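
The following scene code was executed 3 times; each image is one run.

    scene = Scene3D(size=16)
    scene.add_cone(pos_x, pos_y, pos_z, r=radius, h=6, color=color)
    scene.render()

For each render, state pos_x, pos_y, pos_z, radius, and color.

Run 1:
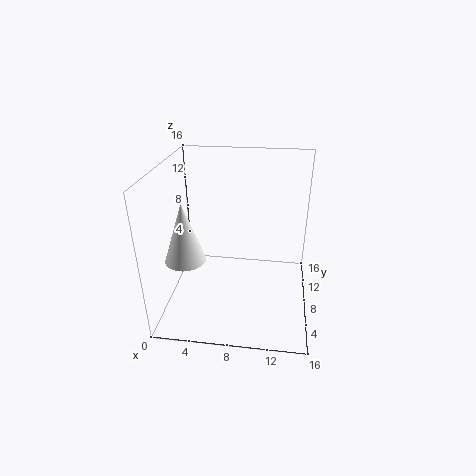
pos_x = 3.5, pos_y = 3, pos_z = 8, radius = 2, color = 'white'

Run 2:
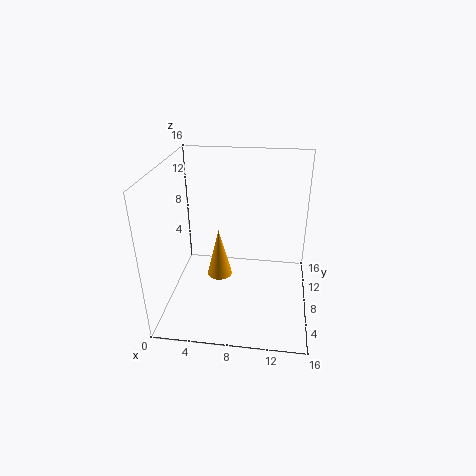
pos_x = 5.5, pos_y = 9.5, pos_z = 2, radius = 1.5, color = 'orange'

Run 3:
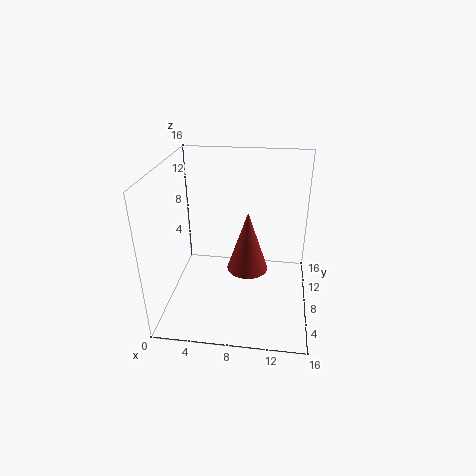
pos_x = 9.5, pos_y = 4, pos_z = 7, radius = 2, color = 'brown'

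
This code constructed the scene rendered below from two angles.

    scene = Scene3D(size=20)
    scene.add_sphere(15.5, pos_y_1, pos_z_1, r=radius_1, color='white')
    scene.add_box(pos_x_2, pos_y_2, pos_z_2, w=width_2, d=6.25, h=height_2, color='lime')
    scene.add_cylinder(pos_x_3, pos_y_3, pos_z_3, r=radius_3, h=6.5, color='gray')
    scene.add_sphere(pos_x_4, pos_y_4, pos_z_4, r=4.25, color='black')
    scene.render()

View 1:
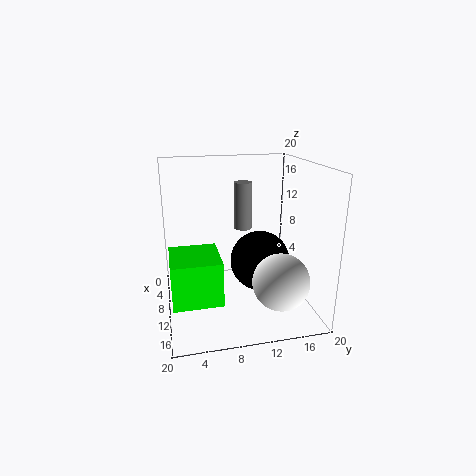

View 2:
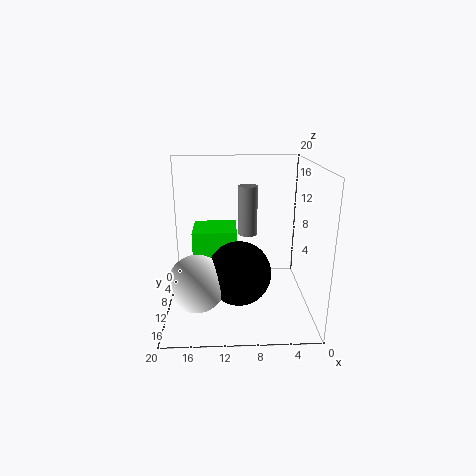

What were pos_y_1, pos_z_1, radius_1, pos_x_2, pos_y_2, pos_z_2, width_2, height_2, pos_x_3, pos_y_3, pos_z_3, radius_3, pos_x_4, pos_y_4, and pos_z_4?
pos_y_1 = 14.5
pos_z_1 = 5.5
radius_1 = 3.75
pos_x_2 = 10
pos_y_2 = 0.5
pos_z_2 = 3.75
width_2 = 6.75
height_2 = 5.75
pos_x_3 = 8.75
pos_y_3 = 11
pos_z_3 = 11
radius_3 = 1.25
pos_x_4 = 10
pos_y_4 = 13.25
pos_z_4 = 6.25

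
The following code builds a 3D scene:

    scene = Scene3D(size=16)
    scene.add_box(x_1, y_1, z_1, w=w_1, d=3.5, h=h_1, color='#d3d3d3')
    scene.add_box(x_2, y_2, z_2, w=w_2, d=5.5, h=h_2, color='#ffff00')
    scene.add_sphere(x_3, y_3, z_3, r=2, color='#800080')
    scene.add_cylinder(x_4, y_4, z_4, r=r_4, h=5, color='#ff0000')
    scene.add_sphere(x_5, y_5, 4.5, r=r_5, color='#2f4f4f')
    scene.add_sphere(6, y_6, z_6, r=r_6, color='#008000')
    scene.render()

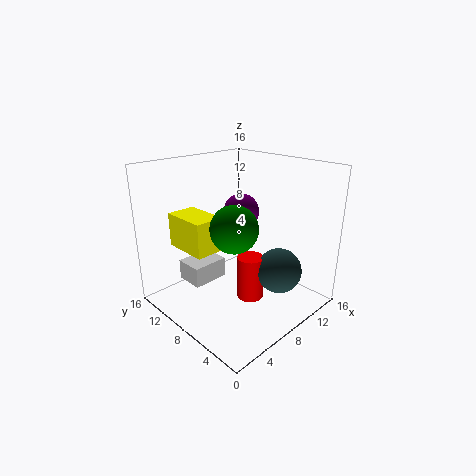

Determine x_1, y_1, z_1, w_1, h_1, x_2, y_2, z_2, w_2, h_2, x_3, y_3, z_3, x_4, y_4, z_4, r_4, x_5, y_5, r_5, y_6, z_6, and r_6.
x_1 = 5; y_1 = 12; z_1 = 1; w_1 = 4.5; h_1 = 2.5; x_2 = 4; y_2 = 10; z_2 = 6; w_2 = 3.5; h_2 = 4; x_3 = 9.5; y_3 = 9; z_3 = 10.5; x_4 = 8.5; y_4 = 6.5; z_4 = 1; r_4 = 1.5; x_5 = 10.5; y_5 = 4; r_5 = 2.5; y_6 = 6.5; z_6 = 10; r_6 = 2.5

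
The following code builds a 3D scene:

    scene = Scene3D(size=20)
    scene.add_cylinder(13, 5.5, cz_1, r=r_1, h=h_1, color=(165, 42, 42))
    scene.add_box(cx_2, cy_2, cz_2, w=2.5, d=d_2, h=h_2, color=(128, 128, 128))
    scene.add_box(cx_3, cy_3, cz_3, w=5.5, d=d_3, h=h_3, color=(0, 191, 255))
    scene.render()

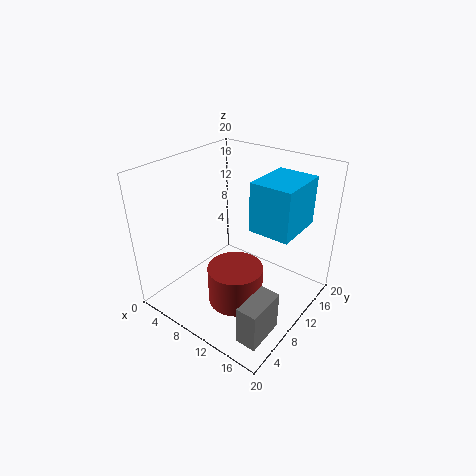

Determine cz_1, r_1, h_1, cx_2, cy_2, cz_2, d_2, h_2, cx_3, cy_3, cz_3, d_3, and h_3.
cz_1 = 4
r_1 = 3.5
h_1 = 5
cx_2 = 17
cy_2 = 0.5
cz_2 = 3
d_2 = 5
h_2 = 5
cx_3 = 12.5
cy_3 = 9
cz_3 = 12.5
d_3 = 7
h_3 = 6.5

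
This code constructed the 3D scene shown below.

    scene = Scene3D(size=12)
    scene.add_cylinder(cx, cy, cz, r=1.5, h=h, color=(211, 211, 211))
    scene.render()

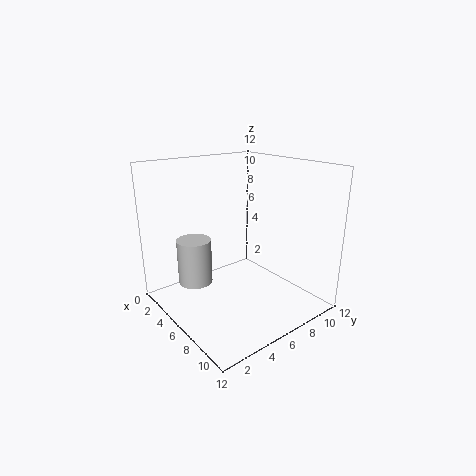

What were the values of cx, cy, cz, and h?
cx = 3
cy = 3.5
cz = 1.5
h = 4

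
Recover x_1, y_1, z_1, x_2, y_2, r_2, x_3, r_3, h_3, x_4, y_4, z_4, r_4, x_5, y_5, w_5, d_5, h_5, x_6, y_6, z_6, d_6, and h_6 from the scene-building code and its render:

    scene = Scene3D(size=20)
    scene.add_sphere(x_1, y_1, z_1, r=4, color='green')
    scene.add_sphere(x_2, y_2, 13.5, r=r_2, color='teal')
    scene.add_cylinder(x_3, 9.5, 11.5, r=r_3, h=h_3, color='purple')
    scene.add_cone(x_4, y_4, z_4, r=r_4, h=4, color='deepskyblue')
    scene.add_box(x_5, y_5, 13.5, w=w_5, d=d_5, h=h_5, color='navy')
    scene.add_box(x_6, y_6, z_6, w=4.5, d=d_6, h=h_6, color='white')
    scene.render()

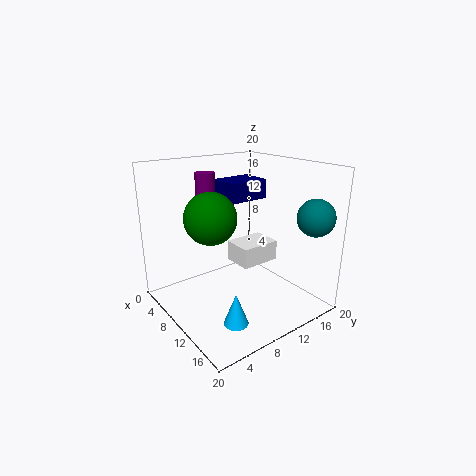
x_1 = 4.5; y_1 = 9; z_1 = 11.5; x_2 = 17.5; y_2 = 17; r_2 = 2.5; x_3 = 2.5; r_3 = 1.5; h_3 = 6.5; x_4 = 17; y_4 = 4.5; z_4 = 2.5; r_4 = 1.5; x_5 = 1; y_5 = 12; w_5 = 5; d_5 = 6.5; h_5 = 3; x_6 = 6; y_6 = 11; z_6 = 5; d_6 = 6; h_6 = 3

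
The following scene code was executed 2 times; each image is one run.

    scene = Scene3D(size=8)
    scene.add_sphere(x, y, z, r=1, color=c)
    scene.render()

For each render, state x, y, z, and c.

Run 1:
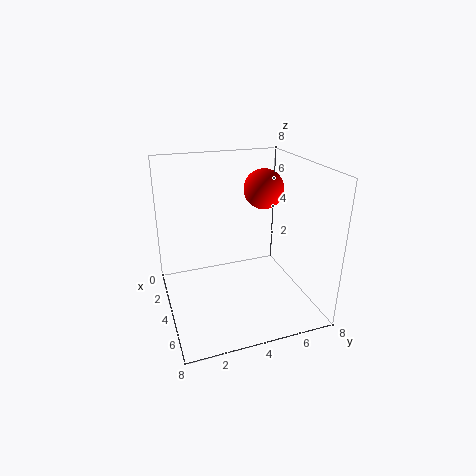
x = 5, y = 5, z = 7, c = 'red'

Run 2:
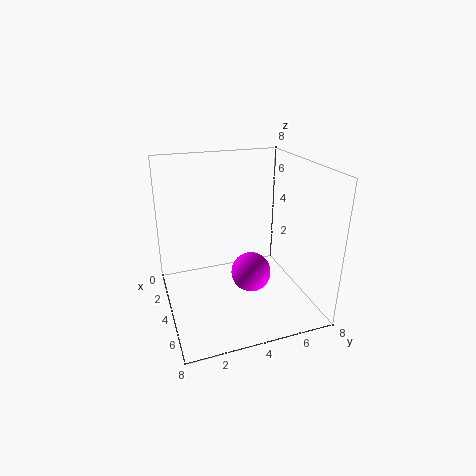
x = 6, y = 4, z = 3, c = 'magenta'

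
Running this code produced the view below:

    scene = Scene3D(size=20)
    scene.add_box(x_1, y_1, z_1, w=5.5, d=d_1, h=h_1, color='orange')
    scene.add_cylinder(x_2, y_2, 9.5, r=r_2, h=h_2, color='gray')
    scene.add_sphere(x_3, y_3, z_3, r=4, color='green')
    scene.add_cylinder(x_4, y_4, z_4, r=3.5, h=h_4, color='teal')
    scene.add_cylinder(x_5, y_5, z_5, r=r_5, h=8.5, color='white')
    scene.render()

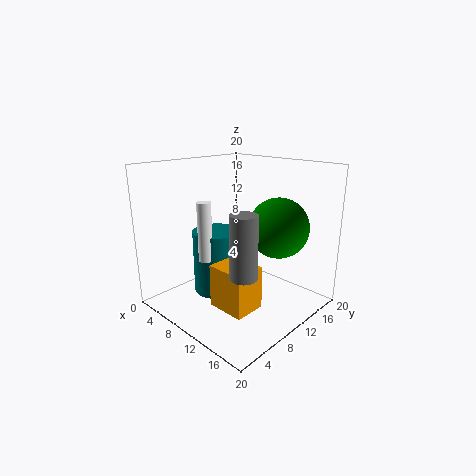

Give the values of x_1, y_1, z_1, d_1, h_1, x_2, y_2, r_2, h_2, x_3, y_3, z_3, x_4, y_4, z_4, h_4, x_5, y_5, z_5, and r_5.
x_1 = 9
y_1 = 5.5
z_1 = 1
d_1 = 4.5
h_1 = 6
x_2 = 18
y_2 = 2.5
r_2 = 1.5
h_2 = 7
x_3 = 15
y_3 = 12.5
z_3 = 12
x_4 = 5.5
y_4 = 10
z_4 = 0.5
h_4 = 9.5
x_5 = 6.5
y_5 = 7
z_5 = 6.5
r_5 = 1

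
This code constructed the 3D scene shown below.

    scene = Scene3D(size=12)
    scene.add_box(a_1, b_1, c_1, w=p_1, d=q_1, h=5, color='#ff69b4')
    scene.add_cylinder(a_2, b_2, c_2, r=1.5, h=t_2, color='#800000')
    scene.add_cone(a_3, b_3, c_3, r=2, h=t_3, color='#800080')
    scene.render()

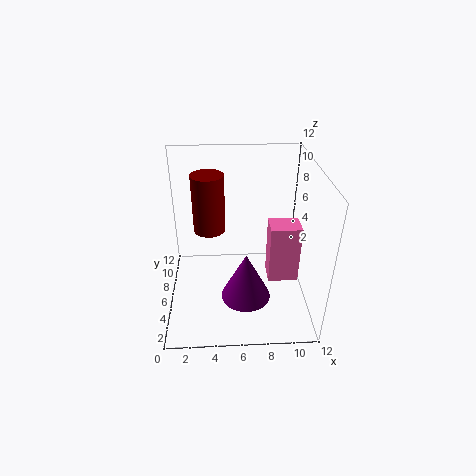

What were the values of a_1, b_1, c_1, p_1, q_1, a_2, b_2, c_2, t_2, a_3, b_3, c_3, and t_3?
a_1 = 8.5
b_1 = 4.5
c_1 = 2.5
p_1 = 2.5
q_1 = 2
a_2 = 3.5
b_2 = 10
c_2 = 4.5
t_2 = 5.5
a_3 = 6.5
b_3 = 3.5
c_3 = 2
t_3 = 4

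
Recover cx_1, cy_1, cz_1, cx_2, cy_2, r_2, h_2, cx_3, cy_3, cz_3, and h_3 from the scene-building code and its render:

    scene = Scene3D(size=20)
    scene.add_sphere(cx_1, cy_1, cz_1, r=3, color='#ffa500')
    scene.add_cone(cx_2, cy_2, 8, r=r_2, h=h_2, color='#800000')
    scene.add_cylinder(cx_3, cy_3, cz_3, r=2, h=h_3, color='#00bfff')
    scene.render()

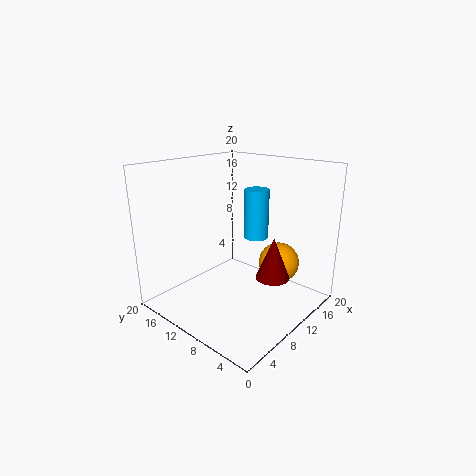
cx_1 = 16
cy_1 = 7
cz_1 = 5
cx_2 = 7
cy_2 = 2
r_2 = 2
h_2 = 5
cx_3 = 18
cy_3 = 13
cz_3 = 7
h_3 = 8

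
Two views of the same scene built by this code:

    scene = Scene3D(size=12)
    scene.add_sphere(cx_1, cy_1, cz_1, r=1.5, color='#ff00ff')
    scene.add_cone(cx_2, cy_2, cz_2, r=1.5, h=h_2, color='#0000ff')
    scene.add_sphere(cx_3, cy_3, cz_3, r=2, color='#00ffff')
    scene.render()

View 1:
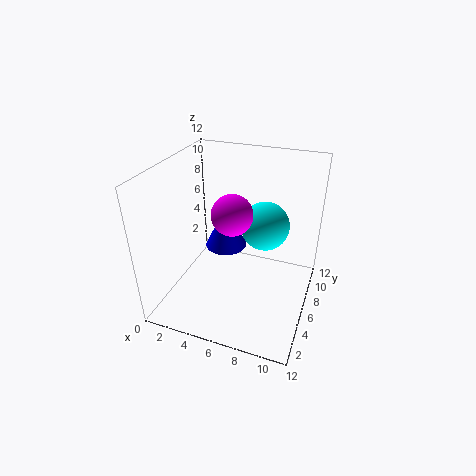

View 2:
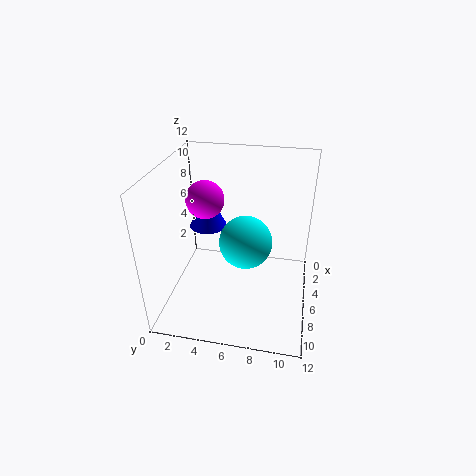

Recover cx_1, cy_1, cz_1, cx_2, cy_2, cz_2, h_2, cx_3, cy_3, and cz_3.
cx_1 = 6.5, cy_1 = 3.5, cz_1 = 9.5, cx_2 = 6, cy_2 = 3.5, cz_2 = 7, h_2 = 3, cx_3 = 8, cy_3 = 7, cz_3 = 7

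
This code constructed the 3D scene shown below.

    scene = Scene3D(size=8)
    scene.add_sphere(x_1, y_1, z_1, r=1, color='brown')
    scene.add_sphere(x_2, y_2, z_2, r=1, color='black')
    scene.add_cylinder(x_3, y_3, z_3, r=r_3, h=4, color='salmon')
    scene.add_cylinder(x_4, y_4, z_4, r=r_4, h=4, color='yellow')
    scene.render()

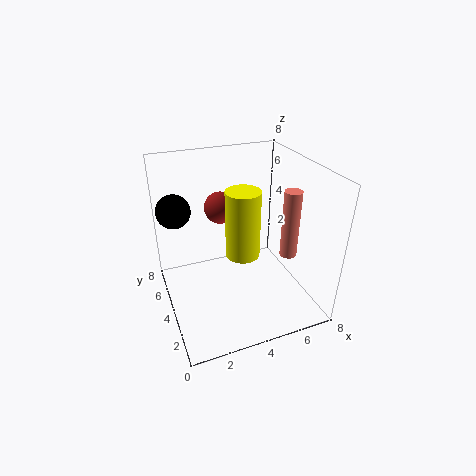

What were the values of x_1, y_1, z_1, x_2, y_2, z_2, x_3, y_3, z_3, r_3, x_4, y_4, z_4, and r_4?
x_1 = 4; y_1 = 7; z_1 = 4.5; x_2 = 1; y_2 = 6.5; z_2 = 5; x_3 = 7; y_3 = 3.5; z_3 = 2.5; r_3 = 0.5; x_4 = 4.5; y_4 = 4.5; z_4 = 2.5; r_4 = 1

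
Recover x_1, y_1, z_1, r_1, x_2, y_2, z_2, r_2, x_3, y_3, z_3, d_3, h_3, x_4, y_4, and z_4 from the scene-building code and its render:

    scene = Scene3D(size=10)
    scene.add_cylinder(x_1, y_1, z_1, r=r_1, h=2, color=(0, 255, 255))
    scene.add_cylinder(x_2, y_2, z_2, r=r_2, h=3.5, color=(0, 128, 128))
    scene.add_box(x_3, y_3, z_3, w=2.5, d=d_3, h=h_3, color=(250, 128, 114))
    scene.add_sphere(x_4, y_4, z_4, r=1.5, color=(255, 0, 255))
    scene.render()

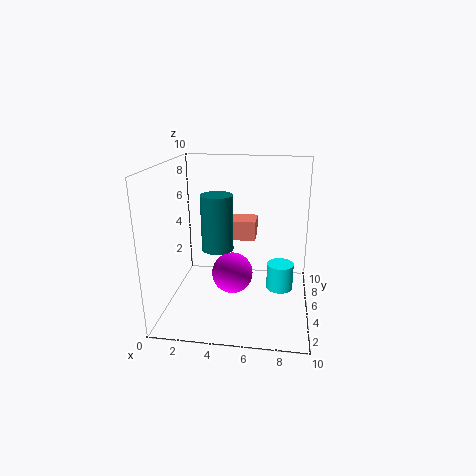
x_1 = 8; y_1 = 6.5; z_1 = 0.5; r_1 = 1; x_2 = 4; y_2 = 3; z_2 = 5; r_2 = 1; x_3 = 3.5; y_3 = 7; z_3 = 4; d_3 = 2; h_3 = 1.5; x_4 = 4.5; y_4 = 5.5; z_4 = 2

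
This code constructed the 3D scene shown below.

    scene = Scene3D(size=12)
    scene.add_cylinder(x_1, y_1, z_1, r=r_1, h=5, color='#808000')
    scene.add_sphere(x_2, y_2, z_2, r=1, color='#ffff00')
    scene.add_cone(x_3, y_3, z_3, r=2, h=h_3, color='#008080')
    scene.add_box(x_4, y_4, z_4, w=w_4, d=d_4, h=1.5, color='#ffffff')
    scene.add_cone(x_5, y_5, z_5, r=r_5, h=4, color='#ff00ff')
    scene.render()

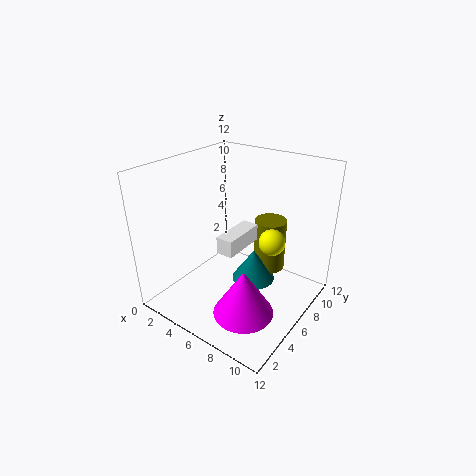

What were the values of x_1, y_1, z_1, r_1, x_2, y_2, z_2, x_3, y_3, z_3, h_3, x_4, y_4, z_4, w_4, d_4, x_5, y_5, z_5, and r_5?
x_1 = 6.5; y_1 = 10.5; z_1 = 1; r_1 = 1.5; x_2 = 9.5; y_2 = 5.5; z_2 = 7; x_3 = 6; y_3 = 8.5; z_3 = 0.5; h_3 = 3; x_4 = 4.5; y_4 = 5; z_4 = 4.5; w_4 = 1.5; d_4 = 4; x_5 = 8; y_5 = 4; z_5 = 0.5; r_5 = 2.5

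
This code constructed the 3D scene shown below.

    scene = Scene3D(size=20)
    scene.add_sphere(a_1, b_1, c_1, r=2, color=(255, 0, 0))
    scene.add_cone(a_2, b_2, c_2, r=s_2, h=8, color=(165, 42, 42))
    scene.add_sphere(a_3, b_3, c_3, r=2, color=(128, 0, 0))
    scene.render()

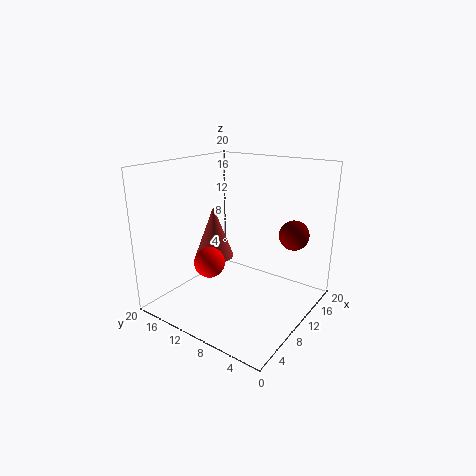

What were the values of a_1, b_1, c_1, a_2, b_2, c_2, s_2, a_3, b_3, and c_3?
a_1 = 5; b_1 = 11; c_1 = 8; a_2 = 12; b_2 = 16; c_2 = 5; s_2 = 3; a_3 = 13; b_3 = 3; c_3 = 11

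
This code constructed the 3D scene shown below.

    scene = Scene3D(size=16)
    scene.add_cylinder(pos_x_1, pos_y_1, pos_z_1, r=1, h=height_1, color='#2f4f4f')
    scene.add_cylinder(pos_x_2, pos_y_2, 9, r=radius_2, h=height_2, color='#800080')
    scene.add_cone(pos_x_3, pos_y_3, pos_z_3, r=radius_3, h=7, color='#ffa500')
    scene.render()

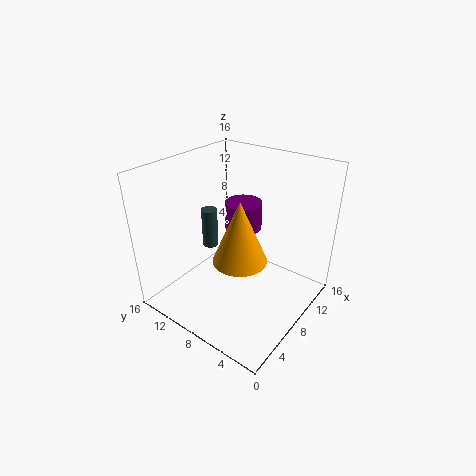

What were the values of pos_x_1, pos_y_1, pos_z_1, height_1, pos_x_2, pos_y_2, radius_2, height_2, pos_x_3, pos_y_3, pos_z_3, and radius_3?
pos_x_1 = 10, pos_y_1 = 14, pos_z_1 = 4, height_1 = 5, pos_x_2 = 9, pos_y_2 = 8, radius_2 = 2, height_2 = 3, pos_x_3 = 7, pos_y_3 = 7, pos_z_3 = 6, radius_3 = 3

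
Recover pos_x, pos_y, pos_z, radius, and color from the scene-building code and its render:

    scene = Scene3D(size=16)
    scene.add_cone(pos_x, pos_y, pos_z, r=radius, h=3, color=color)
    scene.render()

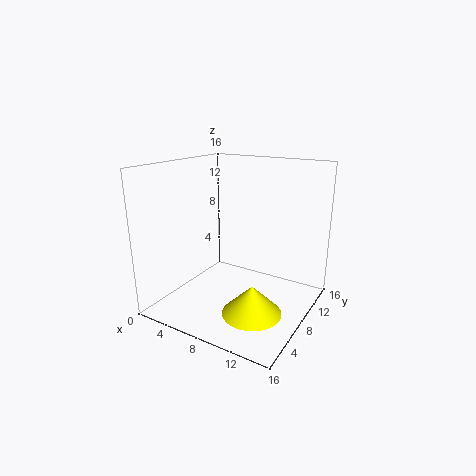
pos_x = 12; pos_y = 4; pos_z = 2; radius = 3; color = 'yellow'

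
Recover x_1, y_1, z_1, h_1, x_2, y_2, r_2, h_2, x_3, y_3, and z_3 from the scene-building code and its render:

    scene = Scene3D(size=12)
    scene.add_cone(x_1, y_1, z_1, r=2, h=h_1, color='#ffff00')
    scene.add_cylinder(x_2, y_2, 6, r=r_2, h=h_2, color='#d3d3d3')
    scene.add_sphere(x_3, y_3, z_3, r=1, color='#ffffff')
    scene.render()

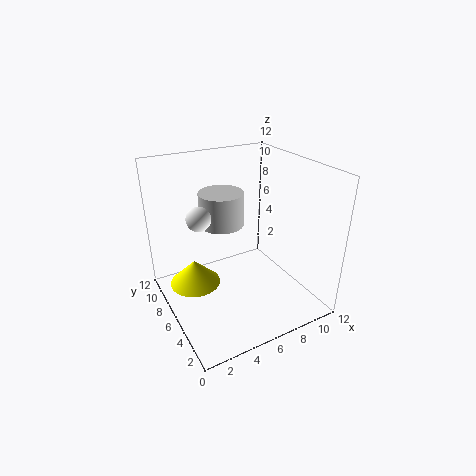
x_1 = 2
y_1 = 6
z_1 = 3
h_1 = 2
x_2 = 6
y_2 = 9
r_2 = 2
h_2 = 3
x_3 = 3
y_3 = 7
z_3 = 8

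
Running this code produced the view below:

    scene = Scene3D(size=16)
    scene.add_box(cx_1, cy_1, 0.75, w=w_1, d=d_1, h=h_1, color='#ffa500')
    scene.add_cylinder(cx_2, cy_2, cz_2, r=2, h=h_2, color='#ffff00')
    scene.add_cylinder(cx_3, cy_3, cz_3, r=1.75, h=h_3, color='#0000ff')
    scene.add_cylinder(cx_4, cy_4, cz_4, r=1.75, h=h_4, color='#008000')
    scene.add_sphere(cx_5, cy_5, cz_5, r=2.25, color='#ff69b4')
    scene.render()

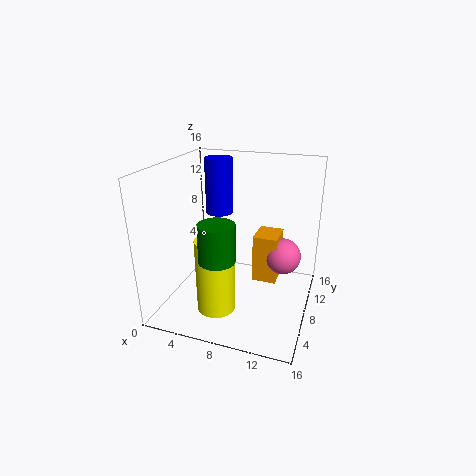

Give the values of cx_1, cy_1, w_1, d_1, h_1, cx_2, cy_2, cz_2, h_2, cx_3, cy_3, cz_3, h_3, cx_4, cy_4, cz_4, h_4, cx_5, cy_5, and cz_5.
cx_1 = 8.75, cy_1 = 11.25, w_1 = 3, d_1 = 3.75, h_1 = 6, cx_2 = 7.25, cy_2 = 3.25, cz_2 = 2, h_2 = 7.75, cx_3 = 3.5, cy_3 = 13.75, cz_3 = 8.5, h_3 = 7, cx_4 = 8, cy_4 = 2, cz_4 = 8.25, h_4 = 3.75, cx_5 = 12.25, cy_5 = 12.75, cz_5 = 4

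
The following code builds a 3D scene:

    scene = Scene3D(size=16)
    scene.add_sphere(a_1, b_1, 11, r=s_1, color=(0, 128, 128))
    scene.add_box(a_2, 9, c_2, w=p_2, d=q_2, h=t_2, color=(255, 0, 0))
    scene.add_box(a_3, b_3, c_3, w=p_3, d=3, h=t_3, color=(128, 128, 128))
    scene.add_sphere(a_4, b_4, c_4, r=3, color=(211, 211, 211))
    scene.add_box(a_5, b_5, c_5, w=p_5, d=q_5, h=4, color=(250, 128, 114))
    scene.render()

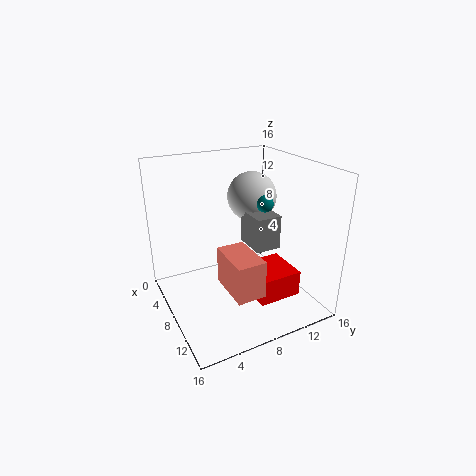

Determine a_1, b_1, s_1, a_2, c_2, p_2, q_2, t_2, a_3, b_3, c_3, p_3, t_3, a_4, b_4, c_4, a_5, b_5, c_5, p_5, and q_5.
a_1 = 7; b_1 = 12; s_1 = 1; a_2 = 7; c_2 = 1; p_2 = 5; q_2 = 5; t_2 = 3; a_3 = 5; b_3 = 10; c_3 = 6; p_3 = 4; t_3 = 4; a_4 = 4; b_4 = 12; c_4 = 11; a_5 = 9; b_5 = 5; c_5 = 4; p_5 = 5; q_5 = 3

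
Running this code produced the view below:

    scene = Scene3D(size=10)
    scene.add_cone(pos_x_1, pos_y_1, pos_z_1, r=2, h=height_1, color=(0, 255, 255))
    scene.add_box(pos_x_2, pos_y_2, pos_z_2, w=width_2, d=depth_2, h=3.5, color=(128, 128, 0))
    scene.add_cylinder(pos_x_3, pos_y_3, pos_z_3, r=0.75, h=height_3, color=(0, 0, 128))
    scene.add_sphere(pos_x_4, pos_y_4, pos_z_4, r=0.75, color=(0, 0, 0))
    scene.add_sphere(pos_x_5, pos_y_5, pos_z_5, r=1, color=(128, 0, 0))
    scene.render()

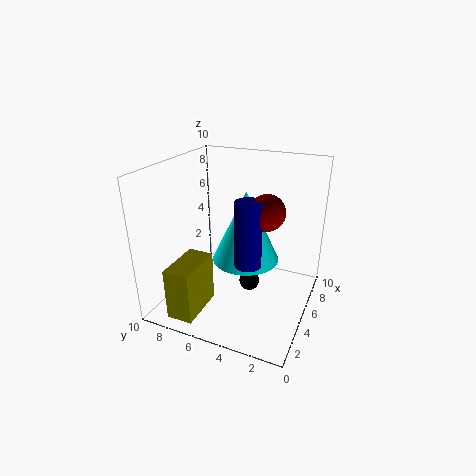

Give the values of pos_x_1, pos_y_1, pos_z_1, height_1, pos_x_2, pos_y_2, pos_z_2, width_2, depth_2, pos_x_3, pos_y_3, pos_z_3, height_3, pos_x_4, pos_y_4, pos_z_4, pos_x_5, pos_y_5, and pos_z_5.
pos_x_1 = 2.75, pos_y_1 = 3.5, pos_z_1 = 5, height_1 = 4.25, pos_x_2 = 0.25, pos_y_2 = 6.25, pos_z_2 = 0.75, width_2 = 3.25, depth_2 = 1.75, pos_x_3 = 1.25, pos_y_3 = 2.75, pos_z_3 = 5.5, height_3 = 3.75, pos_x_4 = 6, pos_y_4 = 4.5, pos_z_4 = 1, pos_x_5 = 2, pos_y_5 = 2, pos_z_5 = 8.5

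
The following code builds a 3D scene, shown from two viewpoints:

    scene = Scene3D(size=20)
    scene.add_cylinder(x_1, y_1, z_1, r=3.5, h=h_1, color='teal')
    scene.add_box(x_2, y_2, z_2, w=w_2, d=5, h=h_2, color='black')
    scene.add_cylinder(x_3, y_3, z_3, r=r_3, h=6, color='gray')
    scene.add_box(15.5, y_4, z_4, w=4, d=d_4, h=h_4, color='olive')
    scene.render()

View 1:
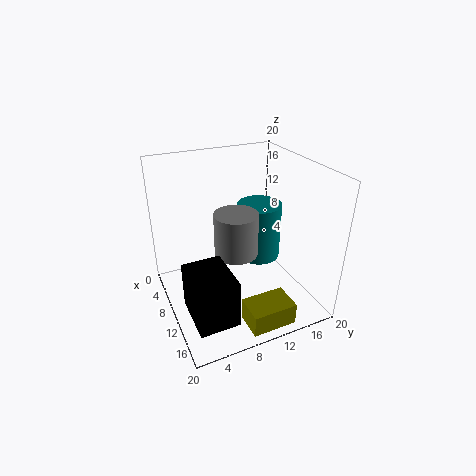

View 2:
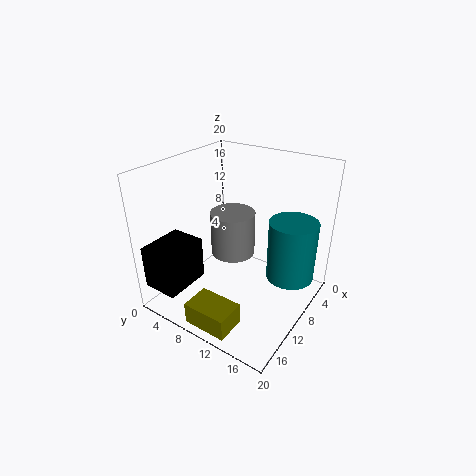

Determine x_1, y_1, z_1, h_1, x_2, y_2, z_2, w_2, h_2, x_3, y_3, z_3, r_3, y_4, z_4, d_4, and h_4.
x_1 = 5, y_1 = 16, z_1 = 3, h_1 = 9, x_2 = 13, y_2 = 1, z_2 = 4, w_2 = 6.5, h_2 = 6, x_3 = 10.5, y_3 = 9.5, z_3 = 8, r_3 = 3, y_4 = 8, z_4 = 1, d_4 = 6, h_4 = 3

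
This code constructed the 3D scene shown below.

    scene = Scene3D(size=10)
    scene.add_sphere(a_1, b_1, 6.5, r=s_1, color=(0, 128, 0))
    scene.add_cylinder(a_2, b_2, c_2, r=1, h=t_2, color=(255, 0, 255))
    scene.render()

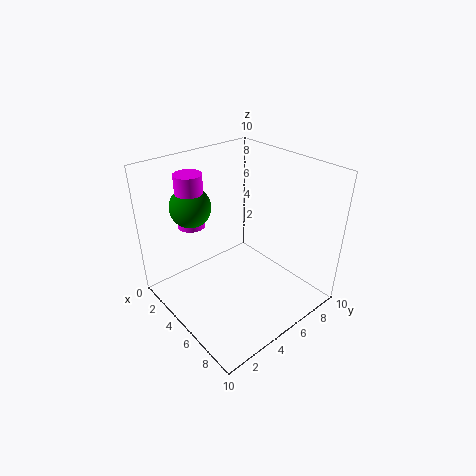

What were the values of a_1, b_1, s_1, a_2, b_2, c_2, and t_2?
a_1 = 1.5
b_1 = 3.5
s_1 = 1.5
a_2 = 1.5
b_2 = 3.5
c_2 = 5
t_2 = 4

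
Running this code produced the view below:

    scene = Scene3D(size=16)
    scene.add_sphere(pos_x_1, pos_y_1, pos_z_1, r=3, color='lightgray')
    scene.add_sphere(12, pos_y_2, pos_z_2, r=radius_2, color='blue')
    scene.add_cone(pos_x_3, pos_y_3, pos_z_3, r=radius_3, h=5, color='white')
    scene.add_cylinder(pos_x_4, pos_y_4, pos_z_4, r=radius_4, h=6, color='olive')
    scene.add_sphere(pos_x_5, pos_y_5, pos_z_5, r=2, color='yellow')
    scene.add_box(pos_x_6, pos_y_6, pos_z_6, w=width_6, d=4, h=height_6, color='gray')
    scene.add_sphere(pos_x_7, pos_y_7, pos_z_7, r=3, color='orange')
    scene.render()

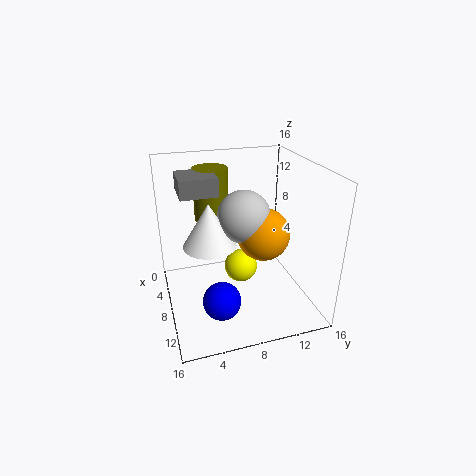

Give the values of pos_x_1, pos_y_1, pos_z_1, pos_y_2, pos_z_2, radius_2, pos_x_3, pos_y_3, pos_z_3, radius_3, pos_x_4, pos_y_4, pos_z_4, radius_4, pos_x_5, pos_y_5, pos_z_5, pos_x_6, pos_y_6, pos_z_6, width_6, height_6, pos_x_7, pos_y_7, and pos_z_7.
pos_x_1 = 7
pos_y_1 = 9
pos_z_1 = 10
pos_y_2 = 5
pos_z_2 = 3
radius_2 = 2
pos_x_3 = 7
pos_y_3 = 5
pos_z_3 = 7
radius_3 = 3
pos_x_4 = 4
pos_y_4 = 6
pos_z_4 = 9
radius_4 = 2
pos_x_5 = 6
pos_y_5 = 9
pos_z_5 = 3
pos_x_6 = 4
pos_y_6 = 2
pos_z_6 = 13
width_6 = 4
height_6 = 2
pos_x_7 = 8
pos_y_7 = 11
pos_z_7 = 8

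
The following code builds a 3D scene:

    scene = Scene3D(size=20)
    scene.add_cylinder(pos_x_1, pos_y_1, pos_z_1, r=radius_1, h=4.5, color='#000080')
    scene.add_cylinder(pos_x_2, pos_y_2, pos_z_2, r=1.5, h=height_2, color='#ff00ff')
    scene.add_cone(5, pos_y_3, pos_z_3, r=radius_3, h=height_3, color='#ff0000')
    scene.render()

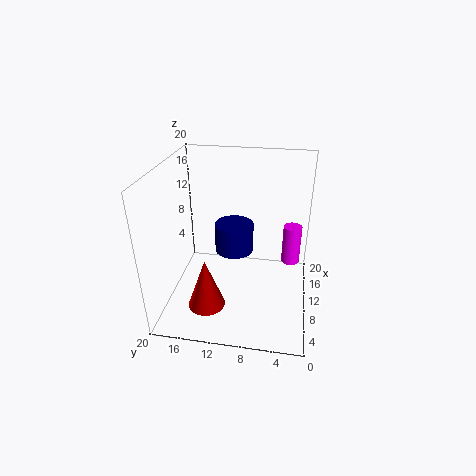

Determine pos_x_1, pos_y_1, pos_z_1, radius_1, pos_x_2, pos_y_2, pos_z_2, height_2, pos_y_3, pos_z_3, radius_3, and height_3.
pos_x_1 = 15; pos_y_1 = 11.5; pos_z_1 = 5; radius_1 = 3; pos_x_2 = 18.5; pos_y_2 = 2.5; pos_z_2 = 1.5; height_2 = 6.5; pos_y_3 = 13.5; pos_z_3 = 2; radius_3 = 2.5; height_3 = 7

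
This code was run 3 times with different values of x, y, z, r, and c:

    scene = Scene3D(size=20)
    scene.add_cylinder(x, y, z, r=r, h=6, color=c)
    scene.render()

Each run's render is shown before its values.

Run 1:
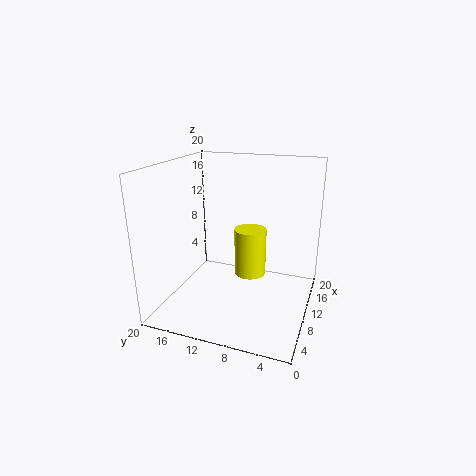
x = 7
y = 7.25
z = 6.75
r = 2
c = 'yellow'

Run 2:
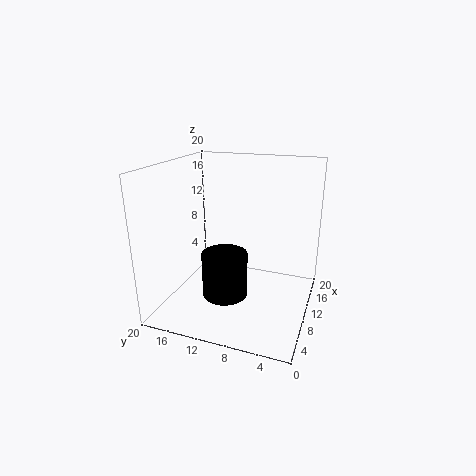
x = 6.25
y = 10.5
z = 3.25
r = 3
c = 'black'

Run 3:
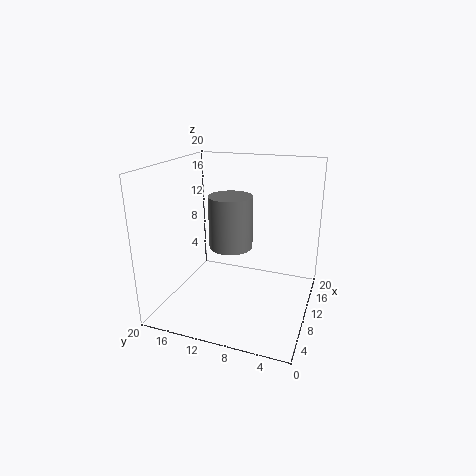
x = 3.5
y = 8.5
z = 11.75
r = 2.5
c = 'gray'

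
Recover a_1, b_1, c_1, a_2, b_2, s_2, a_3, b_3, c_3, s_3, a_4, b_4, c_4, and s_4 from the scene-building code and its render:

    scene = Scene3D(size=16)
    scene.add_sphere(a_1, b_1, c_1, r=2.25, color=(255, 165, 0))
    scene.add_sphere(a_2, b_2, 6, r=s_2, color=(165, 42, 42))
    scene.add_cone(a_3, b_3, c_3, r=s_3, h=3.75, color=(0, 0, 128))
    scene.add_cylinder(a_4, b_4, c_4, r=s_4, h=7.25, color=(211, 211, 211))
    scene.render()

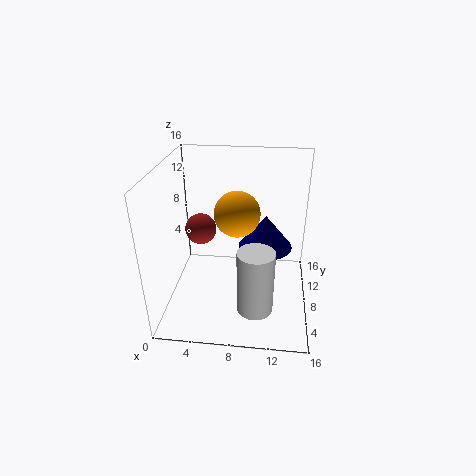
a_1 = 8.25, b_1 = 5.25, c_1 = 12.25, a_2 = 2.5, b_2 = 13.25, s_2 = 2, a_3 = 11, b_3 = 8.75, c_3 = 6.75, s_3 = 3, a_4 = 10.25, b_4 = 4.75, c_4 = 1, s_4 = 2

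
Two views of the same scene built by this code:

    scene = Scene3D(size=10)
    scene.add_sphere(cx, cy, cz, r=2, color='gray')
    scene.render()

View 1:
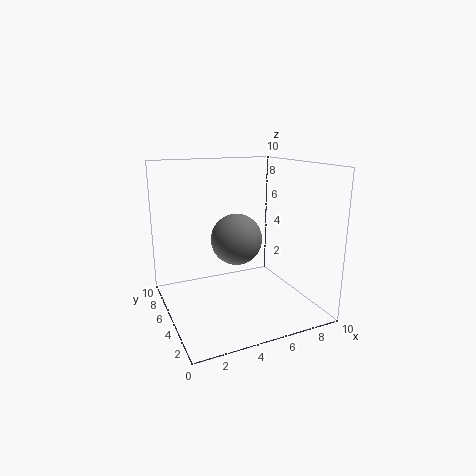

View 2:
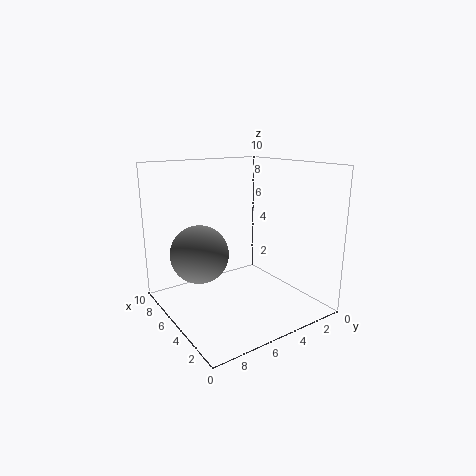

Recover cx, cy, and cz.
cx = 6; cy = 7.5; cz = 4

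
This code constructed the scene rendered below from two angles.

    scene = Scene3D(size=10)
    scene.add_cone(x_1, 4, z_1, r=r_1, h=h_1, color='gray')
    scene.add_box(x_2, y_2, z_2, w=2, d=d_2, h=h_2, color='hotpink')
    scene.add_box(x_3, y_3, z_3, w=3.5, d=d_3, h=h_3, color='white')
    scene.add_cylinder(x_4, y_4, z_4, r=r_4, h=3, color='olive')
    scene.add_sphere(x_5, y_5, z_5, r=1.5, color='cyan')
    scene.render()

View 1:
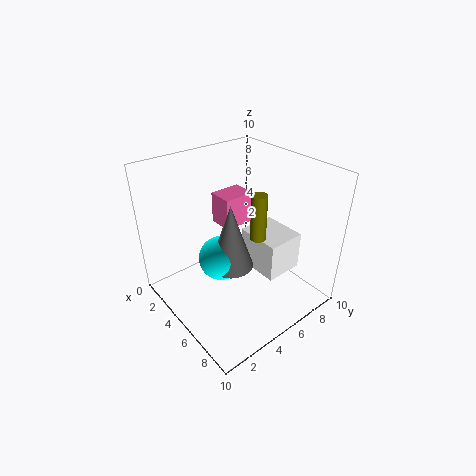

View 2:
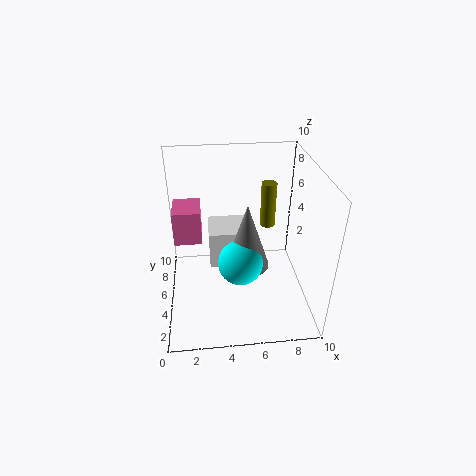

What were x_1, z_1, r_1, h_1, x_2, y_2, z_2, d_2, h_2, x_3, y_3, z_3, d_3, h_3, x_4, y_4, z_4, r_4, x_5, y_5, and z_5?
x_1 = 5.5; z_1 = 3.5; r_1 = 1.5; h_1 = 4.5; x_2 = 0.5; y_2 = 6; z_2 = 4; d_2 = 2.5; h_2 = 2.5; x_3 = 3; y_3 = 7; z_3 = 1; d_3 = 3; h_3 = 3; x_4 = 7; y_4 = 5; z_4 = 6; r_4 = 0.5; x_5 = 5; y_5 = 3.5; z_5 = 4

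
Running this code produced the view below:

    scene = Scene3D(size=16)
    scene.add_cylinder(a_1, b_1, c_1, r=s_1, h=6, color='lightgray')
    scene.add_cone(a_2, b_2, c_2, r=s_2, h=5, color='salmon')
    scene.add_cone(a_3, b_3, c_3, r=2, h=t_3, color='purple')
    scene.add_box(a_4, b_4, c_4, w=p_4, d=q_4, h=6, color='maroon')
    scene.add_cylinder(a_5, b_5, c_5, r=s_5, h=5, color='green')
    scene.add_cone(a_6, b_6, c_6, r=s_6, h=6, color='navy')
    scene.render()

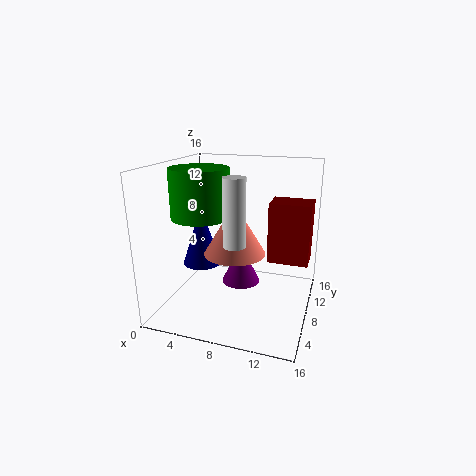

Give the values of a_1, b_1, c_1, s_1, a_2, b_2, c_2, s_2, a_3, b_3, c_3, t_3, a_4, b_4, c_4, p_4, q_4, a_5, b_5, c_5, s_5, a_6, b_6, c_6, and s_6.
a_1 = 10
b_1 = 1
c_1 = 10
s_1 = 1
a_2 = 9
b_2 = 4
c_2 = 8
s_2 = 3
a_3 = 9
b_3 = 6
c_3 = 4
t_3 = 4
a_4 = 12
b_4 = 5
c_4 = 7
p_4 = 4
q_4 = 3
a_5 = 5
b_5 = 5
c_5 = 11
s_5 = 3
a_6 = 5
b_6 = 5
c_6 = 6
s_6 = 2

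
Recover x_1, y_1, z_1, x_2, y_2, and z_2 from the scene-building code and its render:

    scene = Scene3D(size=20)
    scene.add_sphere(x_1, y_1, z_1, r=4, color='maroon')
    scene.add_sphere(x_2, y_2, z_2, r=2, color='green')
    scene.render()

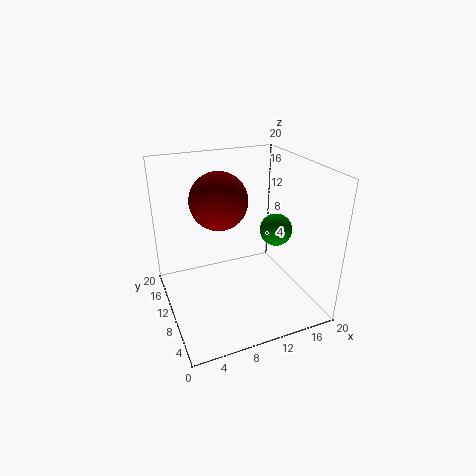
x_1 = 8; y_1 = 12; z_1 = 15; x_2 = 13; y_2 = 5; z_2 = 13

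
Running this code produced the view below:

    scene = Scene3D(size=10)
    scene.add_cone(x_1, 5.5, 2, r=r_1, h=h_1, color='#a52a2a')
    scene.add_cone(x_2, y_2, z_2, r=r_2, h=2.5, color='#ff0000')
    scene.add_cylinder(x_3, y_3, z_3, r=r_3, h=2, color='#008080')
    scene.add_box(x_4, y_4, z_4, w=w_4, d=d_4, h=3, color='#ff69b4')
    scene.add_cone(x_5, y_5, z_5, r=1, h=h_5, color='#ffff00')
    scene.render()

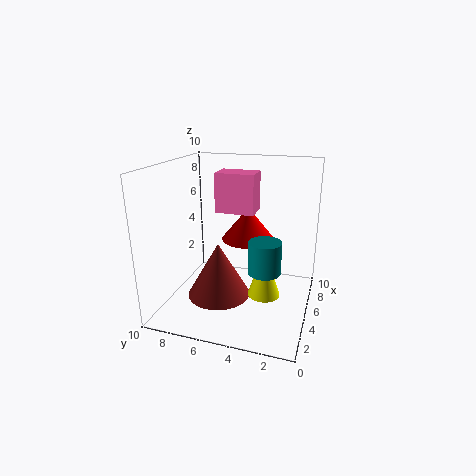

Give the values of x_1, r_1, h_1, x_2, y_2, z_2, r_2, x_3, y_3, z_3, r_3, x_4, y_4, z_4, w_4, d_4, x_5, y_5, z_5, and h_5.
x_1 = 2.5, r_1 = 2, h_1 = 3.5, x_2 = 7.5, y_2 = 5, z_2 = 4, r_2 = 2, x_3 = 2.5, y_3 = 2.5, z_3 = 4, r_3 = 1, x_4 = 7, y_4 = 4.5, z_4 = 6, w_4 = 2, d_4 = 3, x_5 = 2.5, y_5 = 2.5, z_5 = 2.5, h_5 = 3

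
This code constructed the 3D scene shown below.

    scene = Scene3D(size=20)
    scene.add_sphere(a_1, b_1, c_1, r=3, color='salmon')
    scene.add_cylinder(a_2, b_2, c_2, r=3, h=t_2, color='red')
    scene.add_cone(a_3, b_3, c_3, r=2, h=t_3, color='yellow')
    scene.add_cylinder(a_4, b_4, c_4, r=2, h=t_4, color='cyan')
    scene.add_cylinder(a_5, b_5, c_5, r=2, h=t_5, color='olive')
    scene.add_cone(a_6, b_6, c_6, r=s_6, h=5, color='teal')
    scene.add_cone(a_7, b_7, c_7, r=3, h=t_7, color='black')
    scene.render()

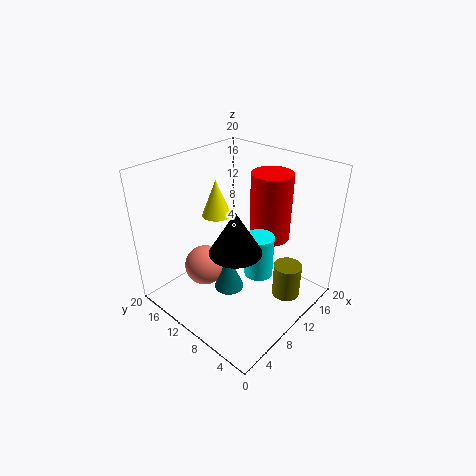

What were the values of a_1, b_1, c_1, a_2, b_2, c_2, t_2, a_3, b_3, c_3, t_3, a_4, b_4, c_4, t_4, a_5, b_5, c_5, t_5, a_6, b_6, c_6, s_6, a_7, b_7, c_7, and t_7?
a_1 = 8, b_1 = 15, c_1 = 4, a_2 = 16, b_2 = 9, c_2 = 8, t_2 = 10, a_3 = 9, b_3 = 13, c_3 = 13, t_3 = 5, a_4 = 11, b_4 = 7, c_4 = 5, t_4 = 6, a_5 = 14, b_5 = 4, c_5 = 1, t_5 = 5, a_6 = 7, b_6 = 9, c_6 = 4, s_6 = 2, a_7 = 4, b_7 = 5, c_7 = 13, t_7 = 5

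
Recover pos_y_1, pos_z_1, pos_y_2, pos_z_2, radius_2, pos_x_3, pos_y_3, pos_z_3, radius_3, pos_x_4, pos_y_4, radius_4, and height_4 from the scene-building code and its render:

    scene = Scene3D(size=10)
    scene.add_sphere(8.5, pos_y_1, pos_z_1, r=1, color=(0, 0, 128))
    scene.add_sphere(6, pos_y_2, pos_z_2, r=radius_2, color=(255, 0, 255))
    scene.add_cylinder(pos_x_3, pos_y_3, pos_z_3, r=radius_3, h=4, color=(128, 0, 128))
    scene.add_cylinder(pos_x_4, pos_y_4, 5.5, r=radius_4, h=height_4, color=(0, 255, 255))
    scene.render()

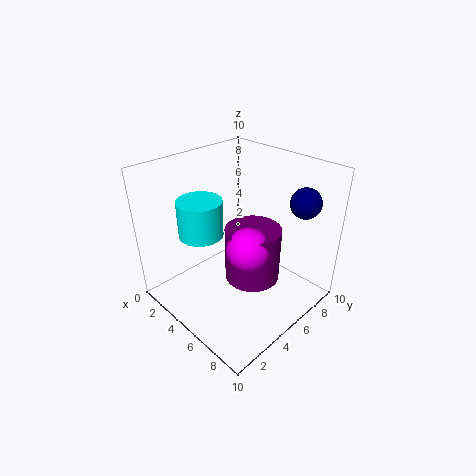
pos_y_1 = 7.5; pos_z_1 = 8; pos_y_2 = 5; pos_z_2 = 4.5; radius_2 = 1.5; pos_x_3 = 5.5; pos_y_3 = 6; pos_z_3 = 1.5; radius_3 = 2; pos_x_4 = 3.5; pos_y_4 = 3; radius_4 = 1.5; height_4 = 2.5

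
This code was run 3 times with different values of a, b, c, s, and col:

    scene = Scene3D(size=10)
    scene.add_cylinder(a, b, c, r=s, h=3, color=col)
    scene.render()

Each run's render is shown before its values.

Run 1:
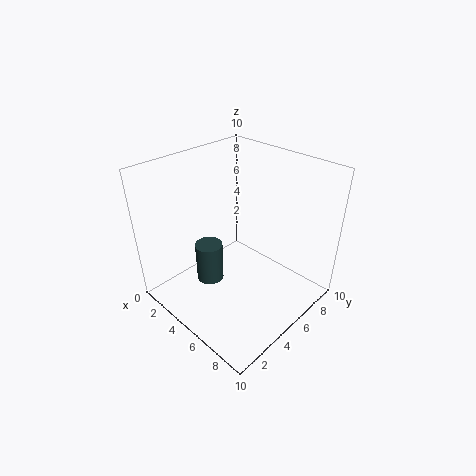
a = 3, b = 4, c = 1, s = 1, col = 'darkslategray'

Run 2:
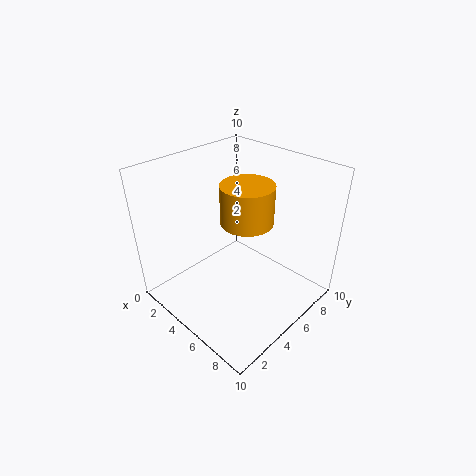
a = 4, b = 7, c = 5, s = 2, col = 'orange'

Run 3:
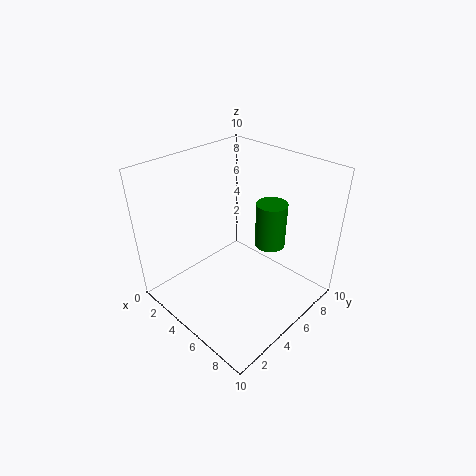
a = 7, b = 6, c = 5, s = 1, col = 'green'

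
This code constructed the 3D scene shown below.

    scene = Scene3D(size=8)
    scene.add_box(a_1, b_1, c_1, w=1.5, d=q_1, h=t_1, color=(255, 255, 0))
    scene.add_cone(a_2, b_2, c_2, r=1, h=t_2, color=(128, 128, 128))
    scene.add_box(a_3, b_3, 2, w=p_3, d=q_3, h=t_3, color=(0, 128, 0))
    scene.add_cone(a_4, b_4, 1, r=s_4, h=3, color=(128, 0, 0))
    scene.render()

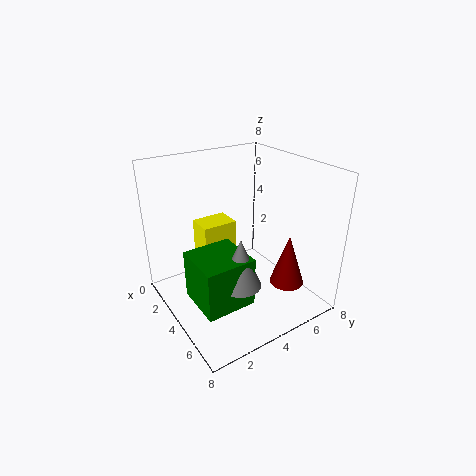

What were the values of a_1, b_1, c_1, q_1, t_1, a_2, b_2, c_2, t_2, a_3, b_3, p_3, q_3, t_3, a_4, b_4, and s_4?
a_1 = 1.5
b_1 = 2.5
c_1 = 2.5
q_1 = 2
t_1 = 2
a_2 = 6.5
b_2 = 2.5
c_2 = 3
t_2 = 2.5
a_3 = 4.5
b_3 = 0.5
p_3 = 2.5
q_3 = 2.5
t_3 = 2.5
a_4 = 5.5
b_4 = 6.5
s_4 = 1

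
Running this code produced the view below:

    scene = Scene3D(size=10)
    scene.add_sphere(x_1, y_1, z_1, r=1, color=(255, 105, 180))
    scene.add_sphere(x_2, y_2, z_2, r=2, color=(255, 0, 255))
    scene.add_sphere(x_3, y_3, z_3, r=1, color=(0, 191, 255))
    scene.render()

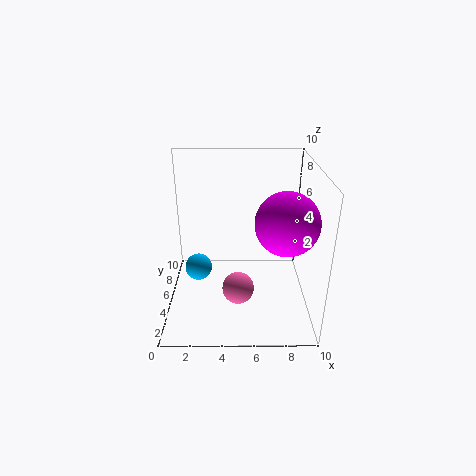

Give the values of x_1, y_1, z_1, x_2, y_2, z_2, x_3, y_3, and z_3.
x_1 = 5, y_1 = 2, z_1 = 3, x_2 = 8, y_2 = 3, z_2 = 7, x_3 = 2, y_3 = 6, z_3 = 2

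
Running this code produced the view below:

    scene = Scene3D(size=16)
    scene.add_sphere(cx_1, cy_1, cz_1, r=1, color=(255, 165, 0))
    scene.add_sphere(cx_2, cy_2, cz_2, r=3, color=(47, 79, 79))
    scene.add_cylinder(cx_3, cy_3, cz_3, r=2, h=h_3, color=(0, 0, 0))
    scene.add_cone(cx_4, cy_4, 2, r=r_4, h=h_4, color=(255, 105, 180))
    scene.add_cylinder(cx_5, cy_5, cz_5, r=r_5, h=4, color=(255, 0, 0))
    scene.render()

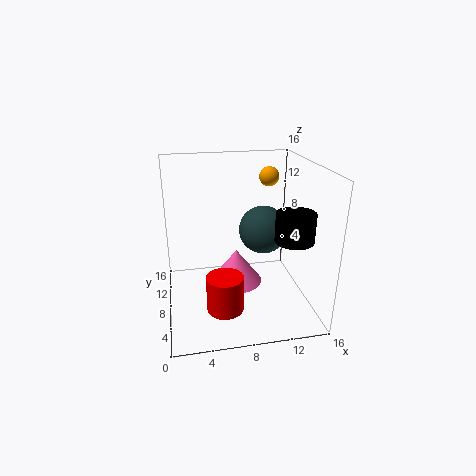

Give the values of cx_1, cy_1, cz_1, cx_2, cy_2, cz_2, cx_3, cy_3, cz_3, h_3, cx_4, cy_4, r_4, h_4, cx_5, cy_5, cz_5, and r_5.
cx_1 = 11, cy_1 = 7, cz_1 = 15, cx_2 = 12, cy_2 = 12, cz_2 = 7, cx_3 = 13, cy_3 = 4, cz_3 = 9, h_3 = 3, cx_4 = 8, cy_4 = 9, r_4 = 3, h_4 = 4, cx_5 = 6, cy_5 = 5, cz_5 = 1, r_5 = 2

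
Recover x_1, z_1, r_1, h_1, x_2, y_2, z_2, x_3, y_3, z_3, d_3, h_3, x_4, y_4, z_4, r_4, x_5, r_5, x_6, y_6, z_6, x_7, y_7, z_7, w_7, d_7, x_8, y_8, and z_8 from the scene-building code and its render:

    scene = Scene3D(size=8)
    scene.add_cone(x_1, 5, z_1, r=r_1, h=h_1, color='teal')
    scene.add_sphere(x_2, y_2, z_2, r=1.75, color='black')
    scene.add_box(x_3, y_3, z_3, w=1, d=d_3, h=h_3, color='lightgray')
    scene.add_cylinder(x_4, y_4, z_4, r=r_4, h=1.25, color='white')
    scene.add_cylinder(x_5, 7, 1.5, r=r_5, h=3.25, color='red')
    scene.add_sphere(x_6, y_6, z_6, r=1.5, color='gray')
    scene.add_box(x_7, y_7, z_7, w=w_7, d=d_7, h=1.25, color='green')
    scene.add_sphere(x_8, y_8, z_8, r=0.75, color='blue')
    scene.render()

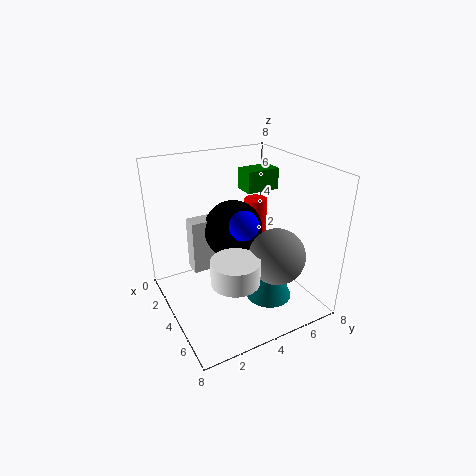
x_1 = 5.75, z_1 = 1, r_1 = 1.25, h_1 = 3, x_2 = 2.5, y_2 = 4.5, z_2 = 3.75, x_3 = 1.25, y_3 = 2, z_3 = 1.25, d_3 = 2.5, h_3 = 3.25, x_4 = 6, y_4 = 2.75, z_4 = 2.75, r_4 = 1.25, x_5 = 1, r_5 = 0.75, x_6 = 6, y_6 = 5.25, z_6 = 3.5, x_7 = 1.75, y_7 = 5.25, z_7 = 6, w_7 = 1.25, d_7 = 2, x_8 = 5.5, y_8 = 3.5, z_8 = 5.5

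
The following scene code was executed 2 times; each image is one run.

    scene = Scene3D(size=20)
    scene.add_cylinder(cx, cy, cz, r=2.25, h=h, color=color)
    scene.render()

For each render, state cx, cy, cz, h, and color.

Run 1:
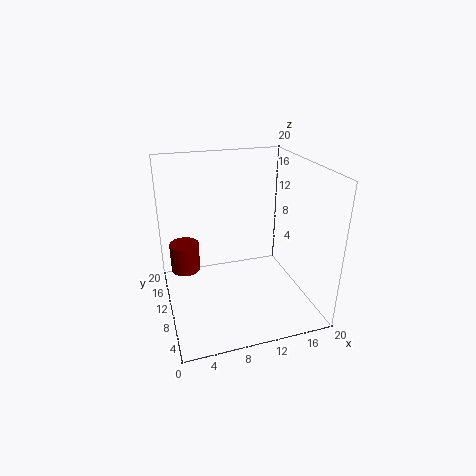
cx = 3.25
cy = 16.25
cz = 2.5
h = 4.5
color = 'maroon'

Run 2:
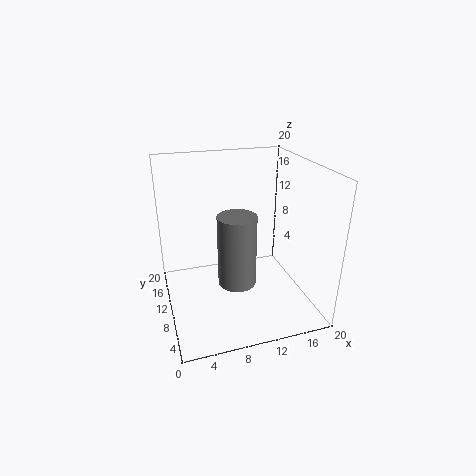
cx = 7.75
cy = 3.25
cz = 7.75
h = 8.5
color = 'gray'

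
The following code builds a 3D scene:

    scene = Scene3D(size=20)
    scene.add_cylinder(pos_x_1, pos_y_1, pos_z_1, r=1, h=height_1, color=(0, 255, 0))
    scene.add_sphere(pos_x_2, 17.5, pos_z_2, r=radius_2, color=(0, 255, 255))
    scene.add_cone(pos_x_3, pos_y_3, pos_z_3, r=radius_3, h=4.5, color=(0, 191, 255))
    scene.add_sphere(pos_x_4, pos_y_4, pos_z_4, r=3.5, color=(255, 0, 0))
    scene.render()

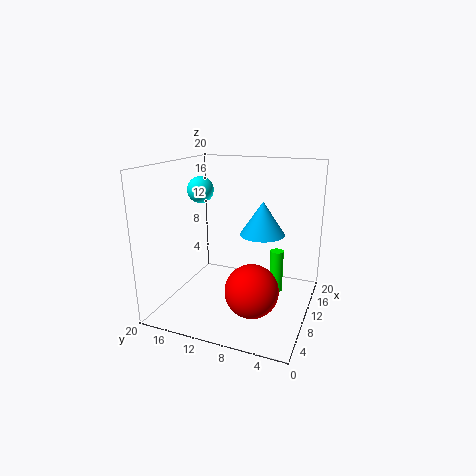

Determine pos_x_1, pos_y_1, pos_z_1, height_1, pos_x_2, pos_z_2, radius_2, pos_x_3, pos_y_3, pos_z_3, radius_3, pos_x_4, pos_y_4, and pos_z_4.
pos_x_1 = 14.5, pos_y_1 = 5.5, pos_z_1 = 0.5, height_1 = 6.5, pos_x_2 = 13.5, pos_z_2 = 15.5, radius_2 = 2, pos_x_3 = 10, pos_y_3 = 6.5, pos_z_3 = 11, radius_3 = 3, pos_x_4 = 6, pos_y_4 = 6.5, pos_z_4 = 4.5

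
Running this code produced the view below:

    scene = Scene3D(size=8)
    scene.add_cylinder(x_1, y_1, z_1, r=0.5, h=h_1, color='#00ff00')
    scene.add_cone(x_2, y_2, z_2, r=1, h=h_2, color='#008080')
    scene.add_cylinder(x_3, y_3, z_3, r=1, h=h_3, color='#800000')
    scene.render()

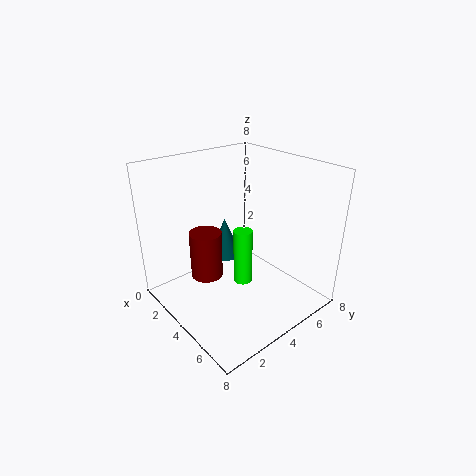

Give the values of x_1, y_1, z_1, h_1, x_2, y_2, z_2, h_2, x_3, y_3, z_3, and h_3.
x_1 = 5
y_1 = 3.5
z_1 = 2
h_1 = 3
x_2 = 1.5
y_2 = 5
z_2 = 1.5
h_2 = 2.5
x_3 = 1.5
y_3 = 3.5
z_3 = 0.5
h_3 = 3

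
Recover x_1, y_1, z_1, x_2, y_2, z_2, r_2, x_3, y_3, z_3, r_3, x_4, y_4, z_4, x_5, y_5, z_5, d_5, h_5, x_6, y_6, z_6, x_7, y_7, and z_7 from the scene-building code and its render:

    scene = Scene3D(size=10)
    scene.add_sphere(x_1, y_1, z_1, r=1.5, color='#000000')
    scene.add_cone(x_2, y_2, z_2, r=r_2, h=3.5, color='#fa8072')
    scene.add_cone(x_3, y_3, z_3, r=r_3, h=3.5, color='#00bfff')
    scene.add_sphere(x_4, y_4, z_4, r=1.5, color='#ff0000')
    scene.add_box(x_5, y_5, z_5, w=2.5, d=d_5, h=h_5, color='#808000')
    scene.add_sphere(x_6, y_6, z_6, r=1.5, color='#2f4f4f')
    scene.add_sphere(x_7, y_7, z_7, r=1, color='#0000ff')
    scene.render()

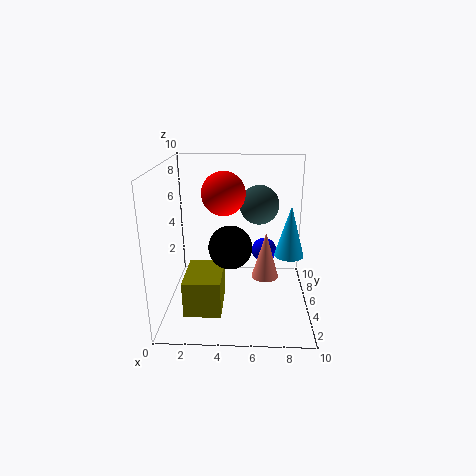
x_1 = 4.5; y_1 = 4.5; z_1 = 4.5; x_2 = 7; y_2 = 6; z_2 = 1.5; r_2 = 1; x_3 = 8.5; y_3 = 4.5; z_3 = 4; r_3 = 1; x_4 = 4; y_4 = 5.5; z_4 = 8; x_5 = 1.5; y_5 = 2; z_5 = 0.5; d_5 = 3.5; h_5 = 2.5; x_6 = 6.5; y_6 = 8; z_6 = 6.5; x_7 = 7; y_7 = 8.5; z_7 = 2.5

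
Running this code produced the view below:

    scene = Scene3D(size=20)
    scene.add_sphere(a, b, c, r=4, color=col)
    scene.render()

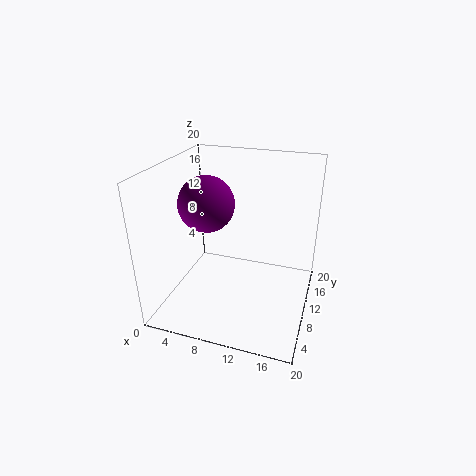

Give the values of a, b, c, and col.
a = 5; b = 11; c = 14; col = 'purple'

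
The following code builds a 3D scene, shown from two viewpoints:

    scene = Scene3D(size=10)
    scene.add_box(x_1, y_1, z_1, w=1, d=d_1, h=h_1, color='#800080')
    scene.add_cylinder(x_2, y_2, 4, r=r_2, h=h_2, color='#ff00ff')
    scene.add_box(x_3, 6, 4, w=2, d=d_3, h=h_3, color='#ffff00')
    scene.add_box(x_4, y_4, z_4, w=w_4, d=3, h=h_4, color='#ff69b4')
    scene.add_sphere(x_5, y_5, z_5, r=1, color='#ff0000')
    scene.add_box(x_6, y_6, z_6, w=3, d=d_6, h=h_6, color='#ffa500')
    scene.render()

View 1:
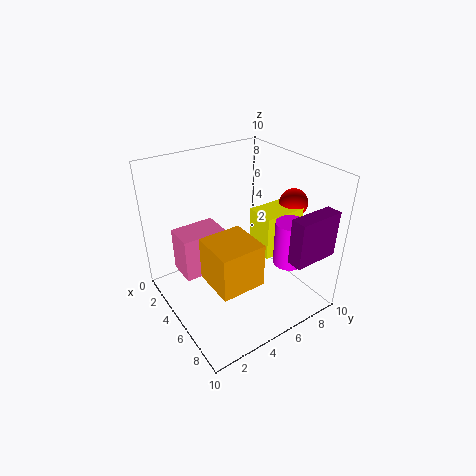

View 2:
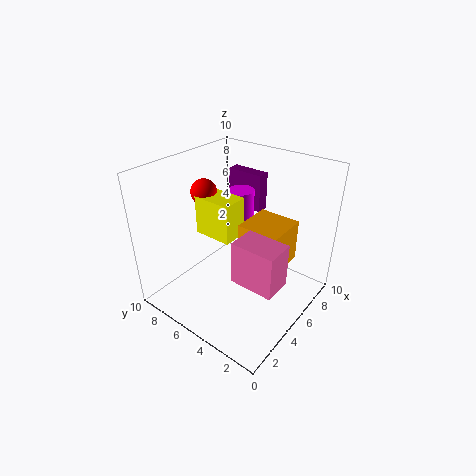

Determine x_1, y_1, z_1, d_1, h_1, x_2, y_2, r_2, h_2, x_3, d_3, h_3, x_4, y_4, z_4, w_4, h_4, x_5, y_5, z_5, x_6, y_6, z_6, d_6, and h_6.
x_1 = 9; y_1 = 6; z_1 = 5; d_1 = 3; h_1 = 3; x_2 = 8; y_2 = 7; r_2 = 1; h_2 = 3; x_3 = 5; d_3 = 3; h_3 = 3; x_4 = 3; y_4 = 1; z_4 = 3; w_4 = 2; h_4 = 3; x_5 = 6; y_5 = 9; z_5 = 7; x_6 = 5; y_6 = 2; z_6 = 3; d_6 = 3; h_6 = 3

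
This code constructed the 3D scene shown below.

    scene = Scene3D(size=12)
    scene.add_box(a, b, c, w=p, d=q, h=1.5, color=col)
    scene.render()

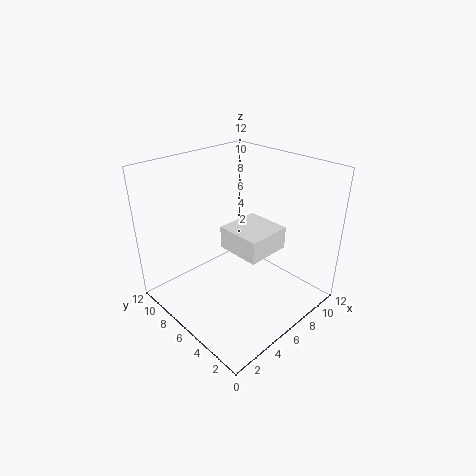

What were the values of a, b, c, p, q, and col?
a = 2
b = 0.5
c = 8
p = 3
q = 3
col = 'white'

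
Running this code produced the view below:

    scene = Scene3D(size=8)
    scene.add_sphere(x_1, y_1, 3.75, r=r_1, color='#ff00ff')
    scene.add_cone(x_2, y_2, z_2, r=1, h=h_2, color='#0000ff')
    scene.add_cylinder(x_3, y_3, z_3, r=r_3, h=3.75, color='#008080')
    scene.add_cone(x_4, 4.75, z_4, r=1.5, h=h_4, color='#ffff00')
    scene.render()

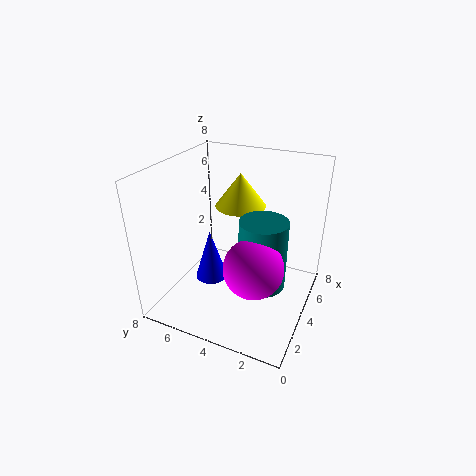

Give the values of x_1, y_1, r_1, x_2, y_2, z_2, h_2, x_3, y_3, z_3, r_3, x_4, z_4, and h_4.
x_1 = 2; y_1 = 2.25; r_1 = 1.5; x_2 = 4.75; y_2 = 6.25; z_2 = 0.25; h_2 = 3.25; x_3 = 3.25; y_3 = 2.25; z_3 = 2; r_3 = 1.25; x_4 = 6; z_4 = 5; h_4 = 2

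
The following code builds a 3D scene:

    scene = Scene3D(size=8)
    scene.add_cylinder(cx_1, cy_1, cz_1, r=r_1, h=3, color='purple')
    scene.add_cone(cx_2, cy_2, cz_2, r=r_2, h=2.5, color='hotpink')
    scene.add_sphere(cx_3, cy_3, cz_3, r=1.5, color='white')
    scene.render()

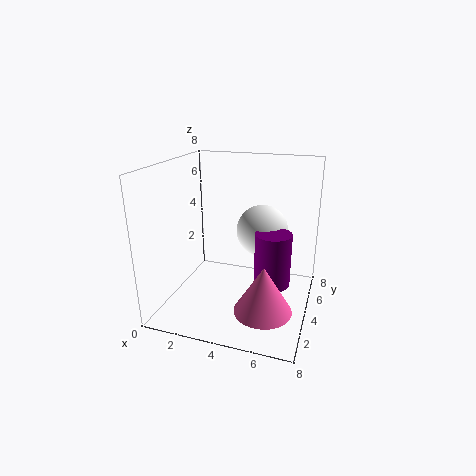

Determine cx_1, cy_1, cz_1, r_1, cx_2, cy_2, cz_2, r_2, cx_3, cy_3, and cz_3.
cx_1 = 6, cy_1 = 4, cz_1 = 1.5, r_1 = 1, cx_2 = 6, cy_2 = 2, cz_2 = 1, r_2 = 1.5, cx_3 = 5, cy_3 = 5.5, cz_3 = 4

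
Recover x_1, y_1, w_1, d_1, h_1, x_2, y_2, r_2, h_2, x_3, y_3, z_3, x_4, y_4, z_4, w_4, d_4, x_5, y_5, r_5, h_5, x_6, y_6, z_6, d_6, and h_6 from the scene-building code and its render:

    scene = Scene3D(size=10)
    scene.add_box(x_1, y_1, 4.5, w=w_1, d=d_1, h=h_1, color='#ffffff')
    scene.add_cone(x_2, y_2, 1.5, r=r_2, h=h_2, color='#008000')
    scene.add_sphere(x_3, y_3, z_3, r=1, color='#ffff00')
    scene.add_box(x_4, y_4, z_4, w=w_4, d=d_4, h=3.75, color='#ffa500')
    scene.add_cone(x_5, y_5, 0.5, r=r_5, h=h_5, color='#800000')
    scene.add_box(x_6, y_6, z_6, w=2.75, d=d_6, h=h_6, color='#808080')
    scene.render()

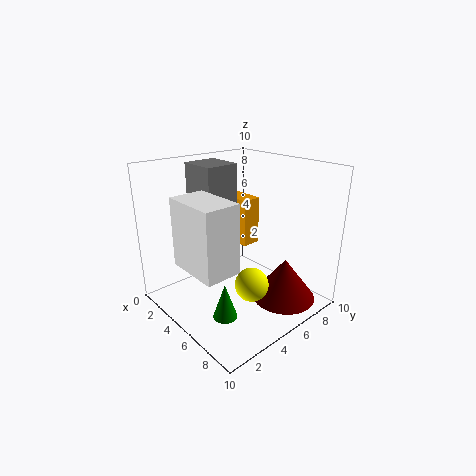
x_1 = 4.5; y_1 = 0.25; w_1 = 3.5; d_1 = 2.25; h_1 = 4.25; x_2 = 7.5; y_2 = 1.75; r_2 = 0.75; h_2 = 2.25; x_3 = 8.5; y_3 = 3; z_3 = 3.75; x_4 = 0.5; y_4 = 7.25; z_4 = 3; w_4 = 2.75; d_4 = 1.5; x_5 = 7.5; y_5 = 7.25; r_5 = 2.25; h_5 = 3; x_6 = 0.75; y_6 = 3.75; z_6 = 6.75; d_6 = 2.5; h_6 = 3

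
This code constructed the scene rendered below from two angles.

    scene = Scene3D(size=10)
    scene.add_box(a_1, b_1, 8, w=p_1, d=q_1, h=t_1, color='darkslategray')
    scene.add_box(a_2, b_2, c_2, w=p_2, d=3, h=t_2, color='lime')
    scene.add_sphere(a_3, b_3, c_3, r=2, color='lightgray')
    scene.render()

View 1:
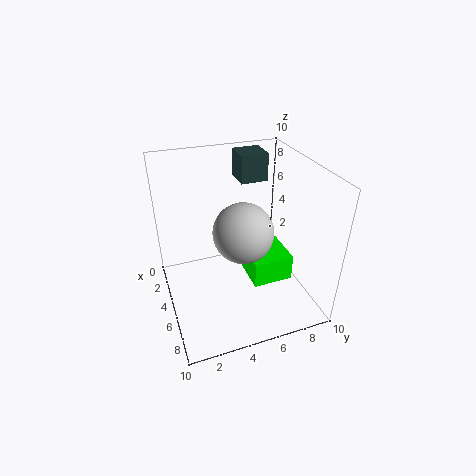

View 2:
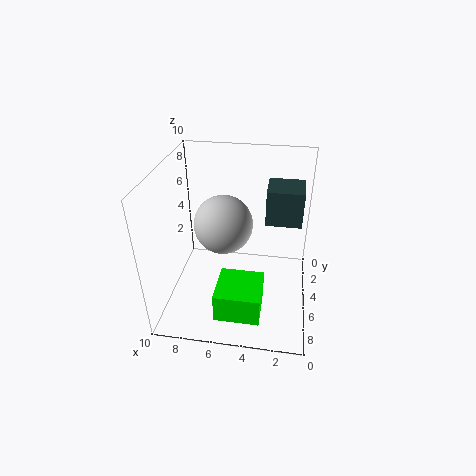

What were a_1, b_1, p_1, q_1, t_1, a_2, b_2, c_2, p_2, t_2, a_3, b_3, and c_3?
a_1 = 1, b_1 = 6, p_1 = 2, q_1 = 2, t_1 = 2, a_2 = 3, b_2 = 6, c_2 = 1, p_2 = 3, t_2 = 2, a_3 = 6, b_3 = 5, c_3 = 6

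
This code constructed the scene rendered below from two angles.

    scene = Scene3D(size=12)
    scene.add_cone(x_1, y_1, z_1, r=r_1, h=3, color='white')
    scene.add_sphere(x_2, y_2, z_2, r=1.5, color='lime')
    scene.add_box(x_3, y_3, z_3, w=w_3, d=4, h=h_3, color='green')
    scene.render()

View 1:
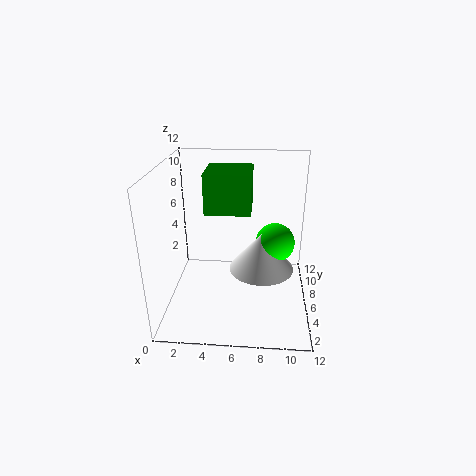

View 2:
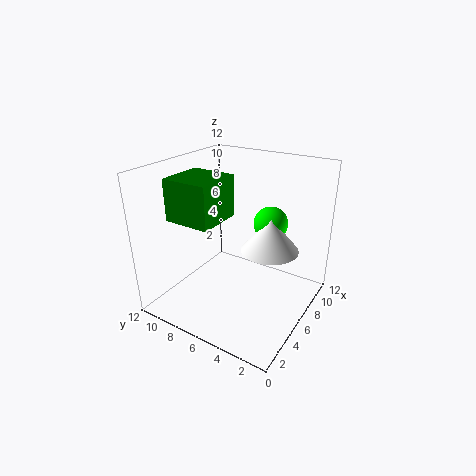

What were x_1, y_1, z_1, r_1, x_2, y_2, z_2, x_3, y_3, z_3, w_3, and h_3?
x_1 = 8
y_1 = 4
z_1 = 4.5
r_1 = 2.5
x_2 = 9
y_2 = 4.5
z_2 = 6.5
x_3 = 3
y_3 = 7
z_3 = 7.5
w_3 = 4
h_3 = 3.5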